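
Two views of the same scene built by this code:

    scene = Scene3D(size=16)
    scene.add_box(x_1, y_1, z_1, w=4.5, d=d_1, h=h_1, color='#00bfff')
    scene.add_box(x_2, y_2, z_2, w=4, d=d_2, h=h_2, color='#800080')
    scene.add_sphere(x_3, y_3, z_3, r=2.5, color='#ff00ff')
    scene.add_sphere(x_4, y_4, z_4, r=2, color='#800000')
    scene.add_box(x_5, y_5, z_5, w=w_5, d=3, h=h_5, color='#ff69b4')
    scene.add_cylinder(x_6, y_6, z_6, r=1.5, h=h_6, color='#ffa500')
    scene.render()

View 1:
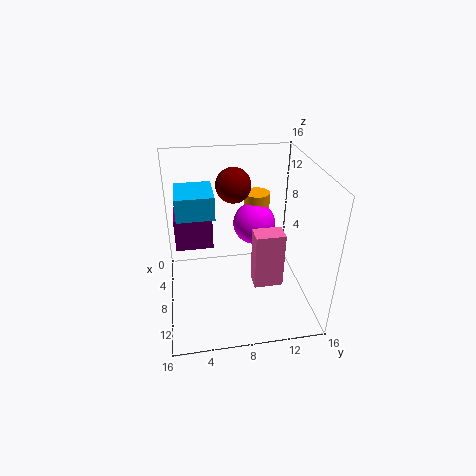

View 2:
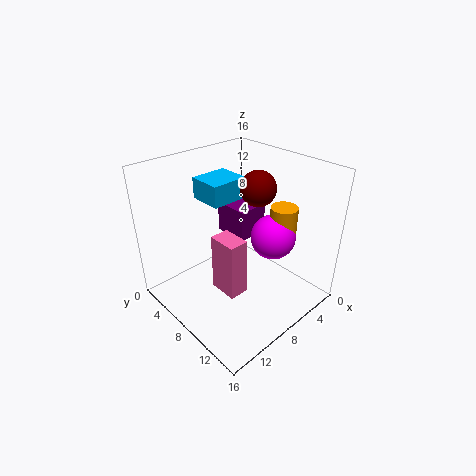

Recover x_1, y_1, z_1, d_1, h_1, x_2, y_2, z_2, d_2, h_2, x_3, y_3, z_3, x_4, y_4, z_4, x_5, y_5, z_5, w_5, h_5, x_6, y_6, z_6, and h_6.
x_1 = 4.5; y_1 = 1.5; z_1 = 11; d_1 = 4; h_1 = 2.5; x_2 = 1; y_2 = 1; z_2 = 5; d_2 = 4.5; h_2 = 4; x_3 = 5; y_3 = 10.5; z_3 = 8; x_4 = 5; y_4 = 8; z_4 = 13; x_5 = 10.5; y_5 = 9; z_5 = 4.5; w_5 = 2; h_5 = 6; x_6 = 4; y_6 = 11; z_6 = 8; h_6 = 3.5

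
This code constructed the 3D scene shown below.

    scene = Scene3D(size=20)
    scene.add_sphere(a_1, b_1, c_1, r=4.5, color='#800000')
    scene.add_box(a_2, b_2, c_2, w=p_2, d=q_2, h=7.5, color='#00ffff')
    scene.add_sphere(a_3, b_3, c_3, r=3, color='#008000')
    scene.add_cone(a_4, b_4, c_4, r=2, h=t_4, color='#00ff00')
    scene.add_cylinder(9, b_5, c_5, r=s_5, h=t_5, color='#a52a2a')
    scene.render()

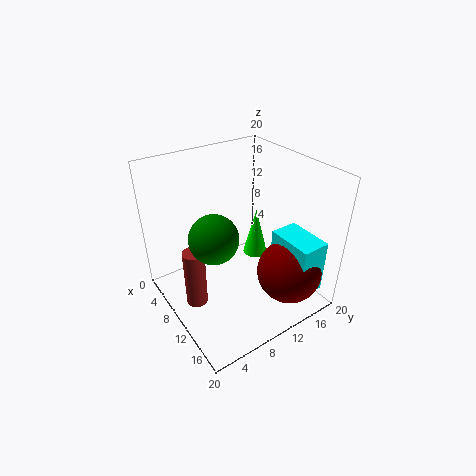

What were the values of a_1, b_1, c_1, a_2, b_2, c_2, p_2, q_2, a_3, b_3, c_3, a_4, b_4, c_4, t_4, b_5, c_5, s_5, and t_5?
a_1 = 15.5
b_1 = 15
c_1 = 5.5
a_2 = 12.5
b_2 = 14
c_2 = 3.5
p_2 = 6.5
q_2 = 4
a_3 = 13
b_3 = 4.5
c_3 = 13.5
a_4 = 5
b_4 = 17
c_4 = 2
t_4 = 8
b_5 = 3.5
c_5 = 1
s_5 = 1.5
t_5 = 8.5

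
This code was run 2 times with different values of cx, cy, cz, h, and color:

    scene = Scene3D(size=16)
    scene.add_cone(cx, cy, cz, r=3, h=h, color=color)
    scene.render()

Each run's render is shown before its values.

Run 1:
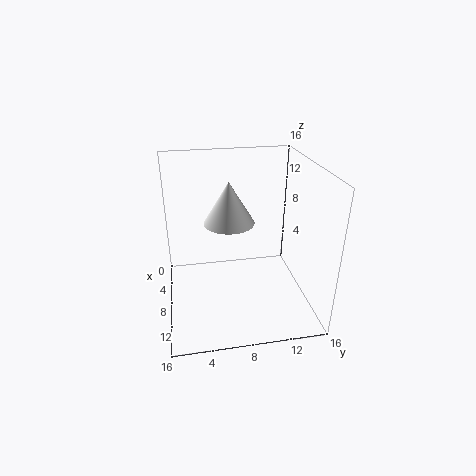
cx = 5; cy = 7.5; cz = 8.5; h = 5; color = 'white'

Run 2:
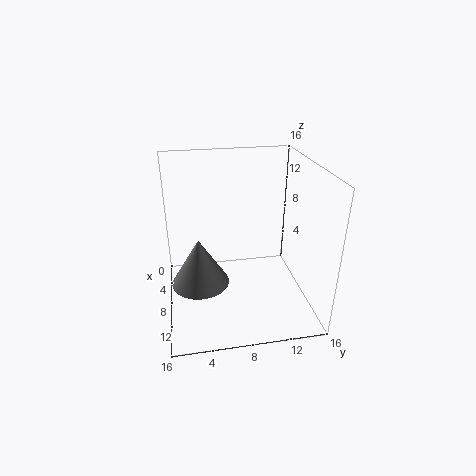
cx = 10.5; cy = 3.5; cz = 4.5; h = 5; color = 'gray'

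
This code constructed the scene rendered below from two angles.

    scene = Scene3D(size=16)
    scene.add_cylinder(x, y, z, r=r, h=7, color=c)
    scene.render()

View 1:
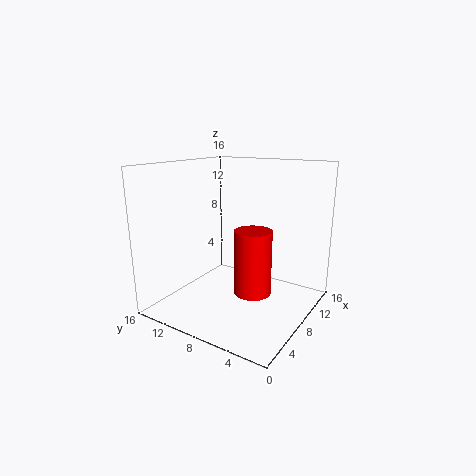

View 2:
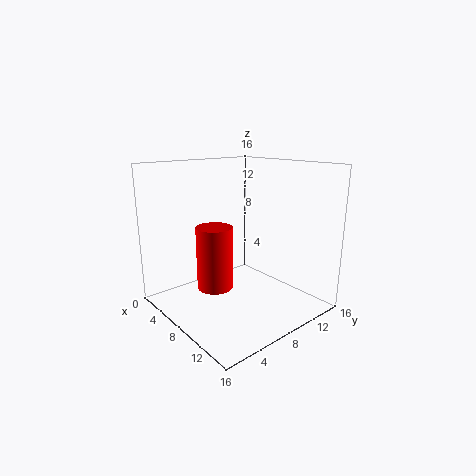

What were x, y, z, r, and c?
x = 7
y = 5.5
z = 2.5
r = 2
c = 'red'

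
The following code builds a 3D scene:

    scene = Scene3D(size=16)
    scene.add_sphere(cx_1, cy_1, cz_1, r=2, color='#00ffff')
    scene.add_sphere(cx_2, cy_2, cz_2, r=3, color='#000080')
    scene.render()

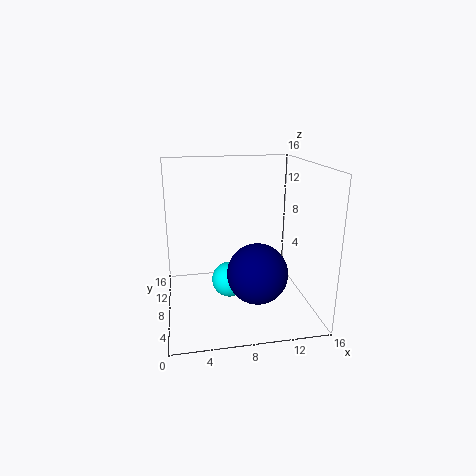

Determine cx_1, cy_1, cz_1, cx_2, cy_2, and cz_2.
cx_1 = 7; cy_1 = 8; cz_1 = 3; cx_2 = 9; cy_2 = 3; cz_2 = 6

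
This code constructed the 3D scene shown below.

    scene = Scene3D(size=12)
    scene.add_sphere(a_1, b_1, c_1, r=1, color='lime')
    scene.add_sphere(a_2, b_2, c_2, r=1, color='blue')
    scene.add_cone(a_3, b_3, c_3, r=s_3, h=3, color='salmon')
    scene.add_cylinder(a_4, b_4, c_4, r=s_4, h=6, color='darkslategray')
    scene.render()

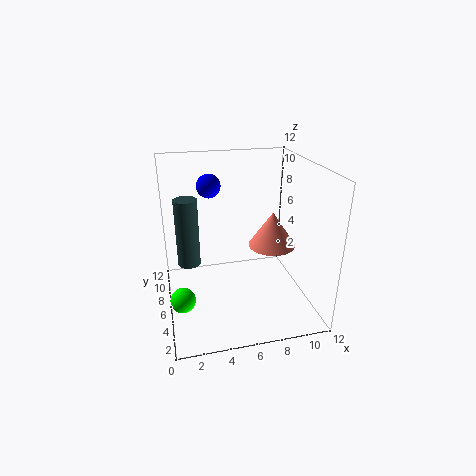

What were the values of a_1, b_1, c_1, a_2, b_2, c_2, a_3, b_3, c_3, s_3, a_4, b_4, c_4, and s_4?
a_1 = 1, b_1 = 4, c_1 = 2, a_2 = 4, b_2 = 8, c_2 = 10, a_3 = 9, b_3 = 6, c_3 = 5, s_3 = 2, a_4 = 2, b_4 = 8, c_4 = 3, s_4 = 1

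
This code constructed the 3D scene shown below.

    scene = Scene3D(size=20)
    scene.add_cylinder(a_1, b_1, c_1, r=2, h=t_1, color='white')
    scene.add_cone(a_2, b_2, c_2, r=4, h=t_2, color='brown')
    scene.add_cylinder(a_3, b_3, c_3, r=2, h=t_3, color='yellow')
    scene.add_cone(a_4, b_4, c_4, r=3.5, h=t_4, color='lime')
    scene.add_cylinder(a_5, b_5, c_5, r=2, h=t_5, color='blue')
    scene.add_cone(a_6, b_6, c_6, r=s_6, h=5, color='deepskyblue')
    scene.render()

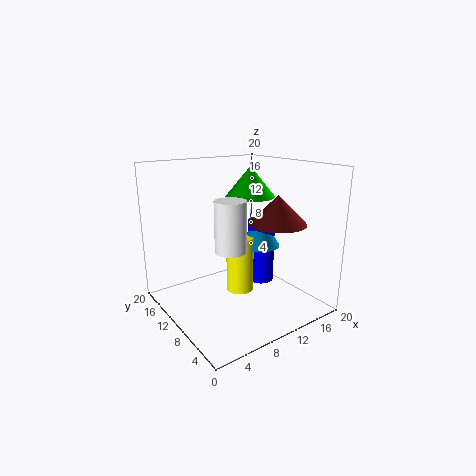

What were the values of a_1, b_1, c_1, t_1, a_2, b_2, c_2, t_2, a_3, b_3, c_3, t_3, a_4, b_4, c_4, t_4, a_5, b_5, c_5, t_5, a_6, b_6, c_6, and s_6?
a_1 = 6.75
b_1 = 7
c_1 = 9.75
t_1 = 6.5
a_2 = 14.5
b_2 = 7
c_2 = 12
t_2 = 4
a_3 = 11.25
b_3 = 11.25
c_3 = 1.25
t_3 = 8.25
a_4 = 13
b_4 = 11.25
c_4 = 15.25
t_4 = 4.25
a_5 = 15
b_5 = 11
c_5 = 2
t_5 = 9.5
a_6 = 14.5
b_6 = 10.75
c_6 = 7.75
s_6 = 3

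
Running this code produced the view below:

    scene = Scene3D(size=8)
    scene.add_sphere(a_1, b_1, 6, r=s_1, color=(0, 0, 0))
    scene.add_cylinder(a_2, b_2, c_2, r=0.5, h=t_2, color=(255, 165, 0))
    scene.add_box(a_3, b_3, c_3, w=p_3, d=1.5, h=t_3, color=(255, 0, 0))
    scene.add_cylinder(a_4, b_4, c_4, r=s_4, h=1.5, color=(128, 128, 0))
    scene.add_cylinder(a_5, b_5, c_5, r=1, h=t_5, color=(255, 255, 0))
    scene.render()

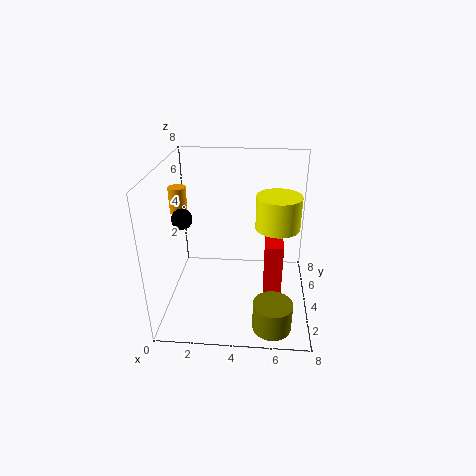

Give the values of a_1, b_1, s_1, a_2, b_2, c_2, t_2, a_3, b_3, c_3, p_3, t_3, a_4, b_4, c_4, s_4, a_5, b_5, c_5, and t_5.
a_1 = 1.5; b_1 = 2; s_1 = 0.5; a_2 = 0.5; b_2 = 5; c_2 = 5; t_2 = 1.5; a_3 = 5.5; b_3 = 3; c_3 = 0.5; p_3 = 1; t_3 = 3.5; a_4 = 6; b_4 = 1; c_4 = 0.5; s_4 = 1; a_5 = 6; b_5 = 1.5; c_5 = 6; t_5 = 1.5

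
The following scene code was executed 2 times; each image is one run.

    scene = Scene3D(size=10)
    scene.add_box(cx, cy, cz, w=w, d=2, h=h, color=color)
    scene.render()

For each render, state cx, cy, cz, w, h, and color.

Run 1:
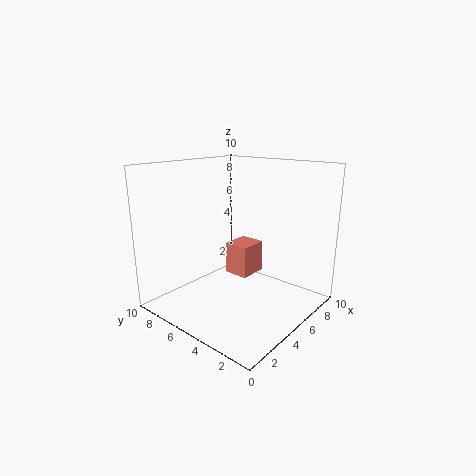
cx = 6.75, cy = 5.75, cz = 1, w = 2.25, h = 2.5, color = 'salmon'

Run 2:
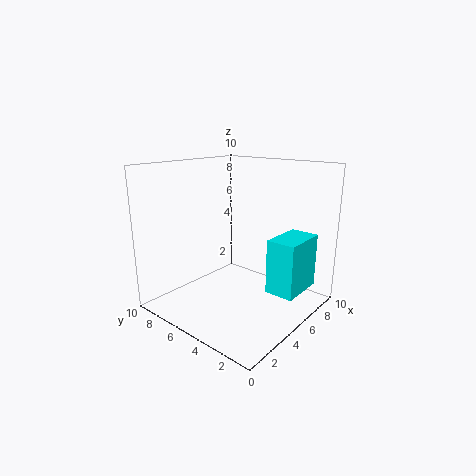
cx = 5.25, cy = 0.75, cz = 1.5, w = 3.25, h = 3.75, color = 'cyan'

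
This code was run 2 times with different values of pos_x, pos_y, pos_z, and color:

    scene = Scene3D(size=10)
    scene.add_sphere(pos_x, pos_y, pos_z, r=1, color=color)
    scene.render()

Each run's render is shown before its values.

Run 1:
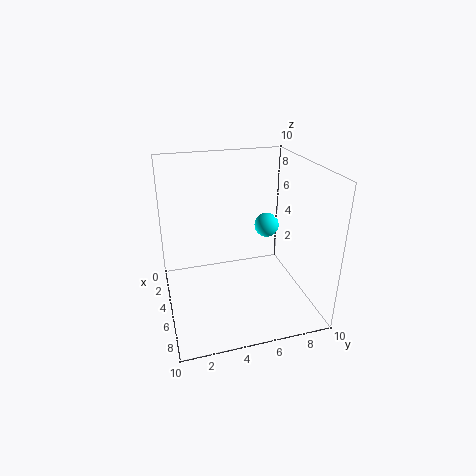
pos_x = 1.5; pos_y = 8.5; pos_z = 4; color = 'cyan'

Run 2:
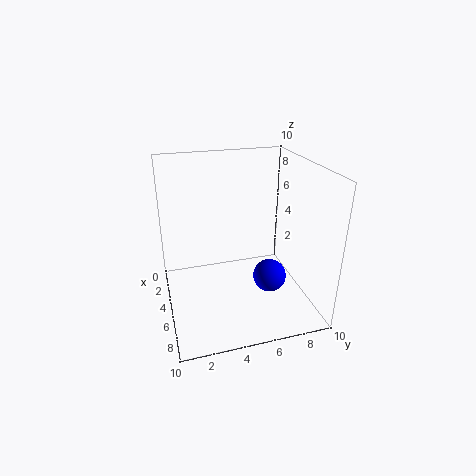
pos_x = 8.5; pos_y = 6; pos_z = 4; color = 'blue'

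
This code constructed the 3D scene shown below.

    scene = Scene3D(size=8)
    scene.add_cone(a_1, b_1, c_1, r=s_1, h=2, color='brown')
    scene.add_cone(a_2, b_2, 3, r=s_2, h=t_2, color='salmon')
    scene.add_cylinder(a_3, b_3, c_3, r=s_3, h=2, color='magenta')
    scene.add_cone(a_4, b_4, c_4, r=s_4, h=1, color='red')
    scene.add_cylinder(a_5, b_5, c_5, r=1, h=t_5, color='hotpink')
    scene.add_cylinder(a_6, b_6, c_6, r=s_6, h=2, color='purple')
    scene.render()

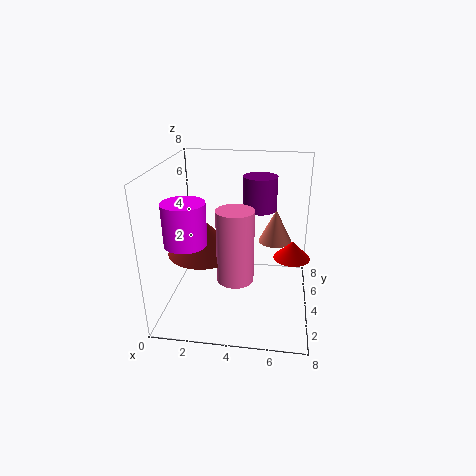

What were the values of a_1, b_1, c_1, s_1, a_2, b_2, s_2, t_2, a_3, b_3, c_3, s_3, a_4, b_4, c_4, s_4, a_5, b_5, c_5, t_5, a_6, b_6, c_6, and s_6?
a_1 = 2, b_1 = 4, c_1 = 3, s_1 = 2, a_2 = 6, b_2 = 6, s_2 = 1, t_2 = 2, a_3 = 2, b_3 = 1, c_3 = 5, s_3 = 1, a_4 = 7, b_4 = 4, c_4 = 3, s_4 = 1, a_5 = 4, b_5 = 3, c_5 = 2, t_5 = 4, a_6 = 5, b_6 = 6, c_6 = 5, s_6 = 1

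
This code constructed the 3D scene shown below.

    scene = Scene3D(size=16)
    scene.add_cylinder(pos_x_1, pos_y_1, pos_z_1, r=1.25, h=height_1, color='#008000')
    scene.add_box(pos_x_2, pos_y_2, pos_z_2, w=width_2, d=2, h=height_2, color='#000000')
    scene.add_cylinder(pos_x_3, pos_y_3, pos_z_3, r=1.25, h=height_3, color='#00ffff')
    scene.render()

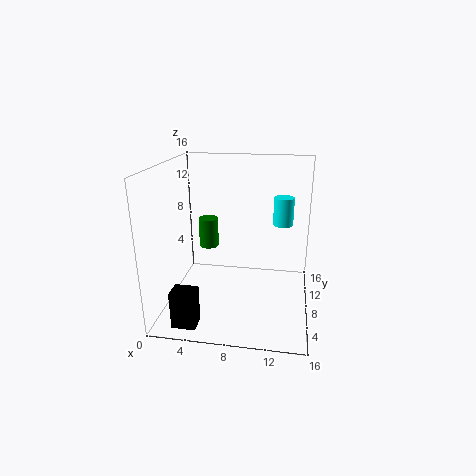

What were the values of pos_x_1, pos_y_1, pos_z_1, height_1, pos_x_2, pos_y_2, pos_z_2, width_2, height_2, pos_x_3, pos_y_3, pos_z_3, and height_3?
pos_x_1 = 3.25; pos_y_1 = 13.25; pos_z_1 = 4.5; height_1 = 3.75; pos_x_2 = 2.25; pos_y_2 = 1; pos_z_2 = 0.5; width_2 = 2.5; height_2 = 4; pos_x_3 = 12.75; pos_y_3 = 13.75; pos_z_3 = 7.75; height_3 = 3.5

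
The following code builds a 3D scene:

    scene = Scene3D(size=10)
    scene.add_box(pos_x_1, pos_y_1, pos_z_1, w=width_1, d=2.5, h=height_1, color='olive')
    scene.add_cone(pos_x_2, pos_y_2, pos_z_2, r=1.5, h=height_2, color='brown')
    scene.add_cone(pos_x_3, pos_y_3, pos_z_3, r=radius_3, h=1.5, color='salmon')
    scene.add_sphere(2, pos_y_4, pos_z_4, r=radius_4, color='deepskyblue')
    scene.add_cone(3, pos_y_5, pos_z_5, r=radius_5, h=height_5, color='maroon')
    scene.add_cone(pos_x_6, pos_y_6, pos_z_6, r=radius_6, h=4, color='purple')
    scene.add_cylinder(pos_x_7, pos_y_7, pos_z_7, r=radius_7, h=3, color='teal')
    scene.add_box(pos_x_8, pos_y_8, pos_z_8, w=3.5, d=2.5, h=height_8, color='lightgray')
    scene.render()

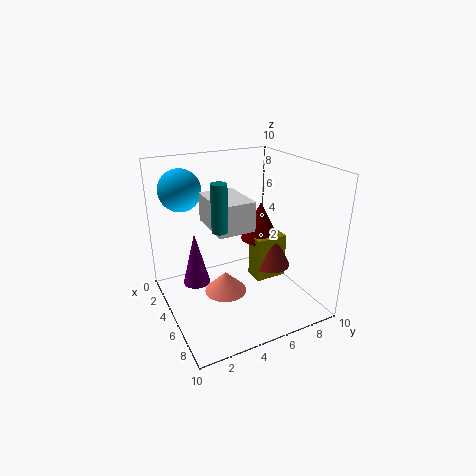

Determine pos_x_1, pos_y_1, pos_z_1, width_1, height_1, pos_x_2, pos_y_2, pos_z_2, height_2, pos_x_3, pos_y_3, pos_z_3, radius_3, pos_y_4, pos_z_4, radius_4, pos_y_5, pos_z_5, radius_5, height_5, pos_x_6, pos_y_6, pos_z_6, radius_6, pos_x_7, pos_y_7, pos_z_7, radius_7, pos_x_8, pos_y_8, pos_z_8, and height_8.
pos_x_1 = 3; pos_y_1 = 7; pos_z_1 = 0.5; width_1 = 1.5; height_1 = 3.5; pos_x_2 = 4; pos_y_2 = 8.5; pos_z_2 = 1.5; height_2 = 3; pos_x_3 = 5; pos_y_3 = 4; pos_z_3 = 1; radius_3 = 1.5; pos_y_4 = 2; pos_z_4 = 8; radius_4 = 1.5; pos_y_5 = 8; pos_z_5 = 3.5; radius_5 = 1.5; height_5 = 3; pos_x_6 = 3; pos_y_6 = 2.5; pos_z_6 = 1; radius_6 = 1; pos_x_7 = 6.5; pos_y_7 = 3; pos_z_7 = 6.5; radius_7 = 0.5; pos_x_8 = 3; pos_y_8 = 3; pos_z_8 = 6; height_8 = 2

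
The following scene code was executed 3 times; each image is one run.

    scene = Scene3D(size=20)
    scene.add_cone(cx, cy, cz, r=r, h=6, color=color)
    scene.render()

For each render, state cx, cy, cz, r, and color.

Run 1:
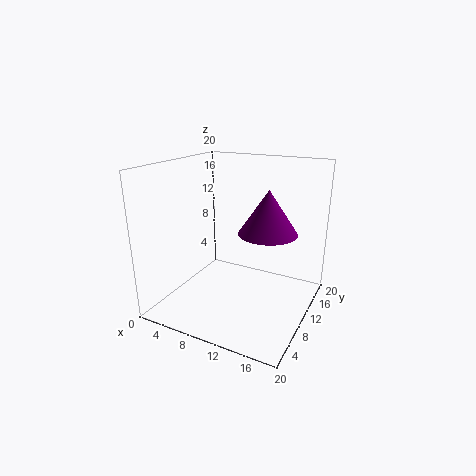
cx = 14, cy = 11, cz = 11, r = 4, color = 'purple'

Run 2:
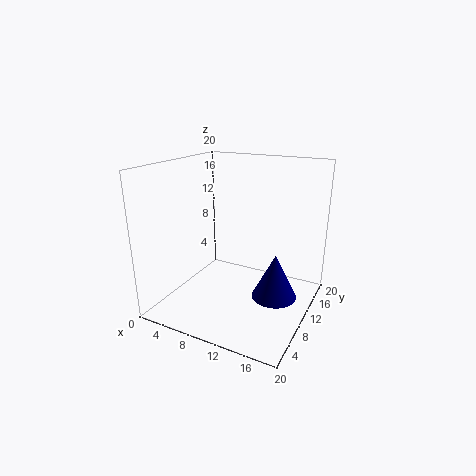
cx = 16, cy = 9, cz = 3, r = 3, color = 'navy'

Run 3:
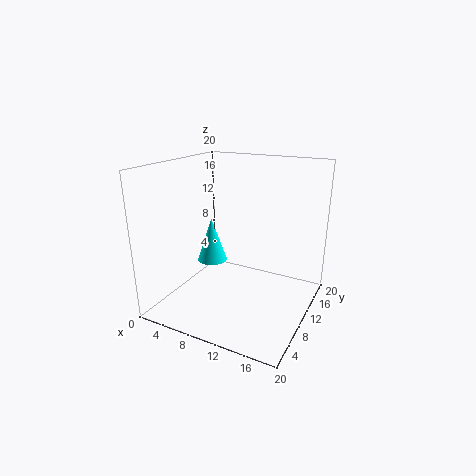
cx = 7, cy = 8, cz = 7, r = 2, color = 'cyan'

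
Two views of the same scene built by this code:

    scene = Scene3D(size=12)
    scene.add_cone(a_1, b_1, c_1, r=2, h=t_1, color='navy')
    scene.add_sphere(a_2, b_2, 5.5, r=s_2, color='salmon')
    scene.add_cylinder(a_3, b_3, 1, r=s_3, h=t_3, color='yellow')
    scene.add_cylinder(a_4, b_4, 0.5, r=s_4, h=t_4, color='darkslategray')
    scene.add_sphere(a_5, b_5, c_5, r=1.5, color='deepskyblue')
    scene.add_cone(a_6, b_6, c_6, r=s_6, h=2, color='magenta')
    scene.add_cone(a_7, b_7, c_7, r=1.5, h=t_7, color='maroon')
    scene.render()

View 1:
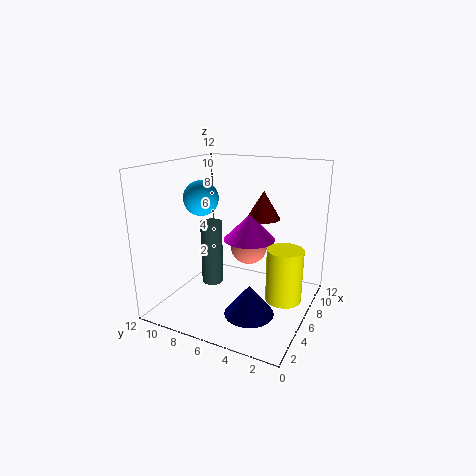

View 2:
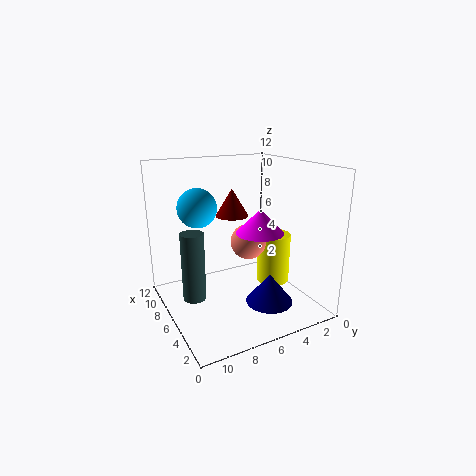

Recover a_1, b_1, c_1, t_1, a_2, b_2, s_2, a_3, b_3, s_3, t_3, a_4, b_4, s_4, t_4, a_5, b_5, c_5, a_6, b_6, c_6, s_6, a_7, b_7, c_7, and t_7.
a_1 = 4, b_1 = 4, c_1 = 0.5, t_1 = 2.5, a_2 = 6, b_2 = 5, s_2 = 1.5, a_3 = 6.5, b_3 = 2, s_3 = 1.5, t_3 = 4.5, a_4 = 7.5, b_4 = 9.5, s_4 = 1, t_4 = 6, a_5 = 6, b_5 = 9.5, c_5 = 9, a_6 = 5, b_6 = 4.5, c_6 = 6.5, s_6 = 2, a_7 = 9, b_7 = 5, c_7 = 7, t_7 = 2.5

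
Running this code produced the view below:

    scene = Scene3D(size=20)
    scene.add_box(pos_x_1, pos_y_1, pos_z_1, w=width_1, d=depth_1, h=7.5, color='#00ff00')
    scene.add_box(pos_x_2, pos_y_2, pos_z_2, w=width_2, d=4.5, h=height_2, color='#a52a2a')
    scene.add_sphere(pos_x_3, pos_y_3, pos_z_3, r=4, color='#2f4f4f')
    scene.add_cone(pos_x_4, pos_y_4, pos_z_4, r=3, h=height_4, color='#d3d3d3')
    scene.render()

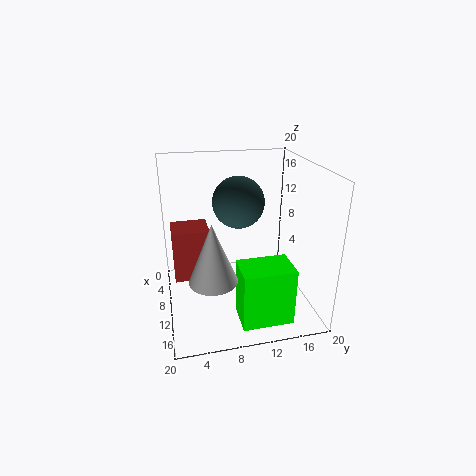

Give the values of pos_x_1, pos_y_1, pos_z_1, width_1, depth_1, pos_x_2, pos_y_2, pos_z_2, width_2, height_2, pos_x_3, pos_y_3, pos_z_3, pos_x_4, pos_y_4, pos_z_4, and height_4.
pos_x_1 = 15; pos_y_1 = 8.5; pos_z_1 = 2; width_1 = 4.5; depth_1 = 6.5; pos_x_2 = 10.5; pos_y_2 = 1; pos_z_2 = 7; width_2 = 4; height_2 = 6.5; pos_x_3 = 4; pos_y_3 = 11.5; pos_z_3 = 13; pos_x_4 = 16; pos_y_4 = 5.5; pos_z_4 = 7.5; height_4 = 7.5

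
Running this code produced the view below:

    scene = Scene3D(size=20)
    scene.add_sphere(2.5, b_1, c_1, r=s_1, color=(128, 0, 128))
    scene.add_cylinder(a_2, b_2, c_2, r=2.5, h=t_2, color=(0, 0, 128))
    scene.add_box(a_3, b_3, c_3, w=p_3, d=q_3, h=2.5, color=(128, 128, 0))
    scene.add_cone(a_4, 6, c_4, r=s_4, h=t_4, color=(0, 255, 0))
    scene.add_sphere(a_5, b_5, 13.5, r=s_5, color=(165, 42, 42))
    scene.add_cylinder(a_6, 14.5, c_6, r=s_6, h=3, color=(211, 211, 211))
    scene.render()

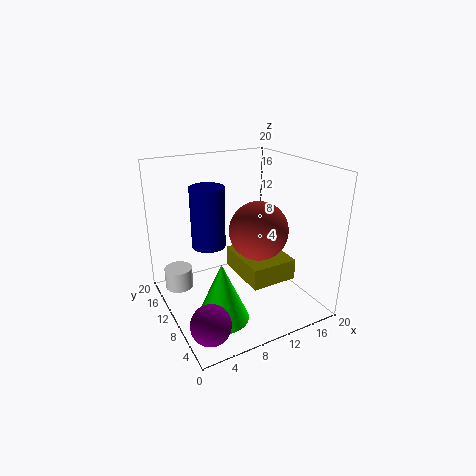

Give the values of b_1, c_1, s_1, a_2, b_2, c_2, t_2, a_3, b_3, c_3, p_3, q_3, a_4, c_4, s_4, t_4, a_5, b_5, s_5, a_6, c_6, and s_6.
b_1 = 3, c_1 = 3, s_1 = 2.5, a_2 = 7.5, b_2 = 14.5, c_2 = 7.5, t_2 = 9, a_3 = 7, b_3 = 0.5, c_3 = 8, p_3 = 5.5, q_3 = 7, a_4 = 5.5, c_4 = 1, s_4 = 3.5, t_4 = 8, a_5 = 9.5, b_5 = 4, s_5 = 3.5, a_6 = 2.5, c_6 = 2, s_6 = 2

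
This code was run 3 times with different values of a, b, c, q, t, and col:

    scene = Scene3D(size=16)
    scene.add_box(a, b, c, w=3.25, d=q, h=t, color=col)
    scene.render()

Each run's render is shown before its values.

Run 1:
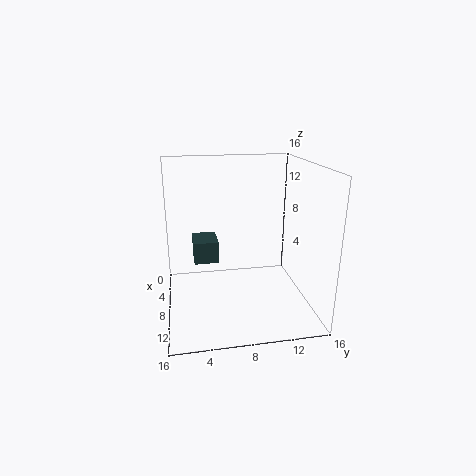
a = 7.5; b = 3; c = 6.5; q = 2.5; t = 2.25; col = 'darkslategray'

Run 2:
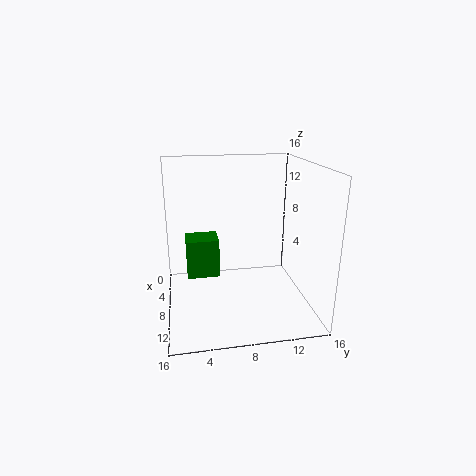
a = 4; b = 2.25; c = 3; q = 3.75; t = 4.5; col = 'green'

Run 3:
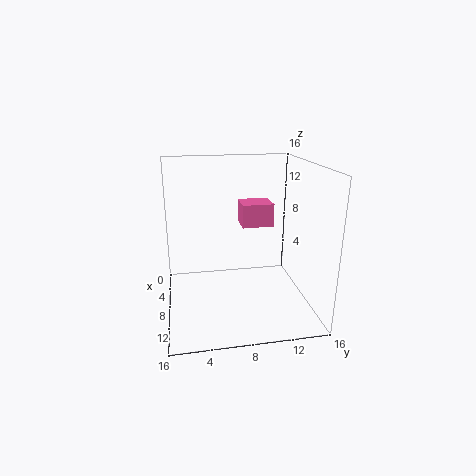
a = 2.5; b = 9; c = 8.25; q = 3.75; t = 2.75; col = 'hotpink'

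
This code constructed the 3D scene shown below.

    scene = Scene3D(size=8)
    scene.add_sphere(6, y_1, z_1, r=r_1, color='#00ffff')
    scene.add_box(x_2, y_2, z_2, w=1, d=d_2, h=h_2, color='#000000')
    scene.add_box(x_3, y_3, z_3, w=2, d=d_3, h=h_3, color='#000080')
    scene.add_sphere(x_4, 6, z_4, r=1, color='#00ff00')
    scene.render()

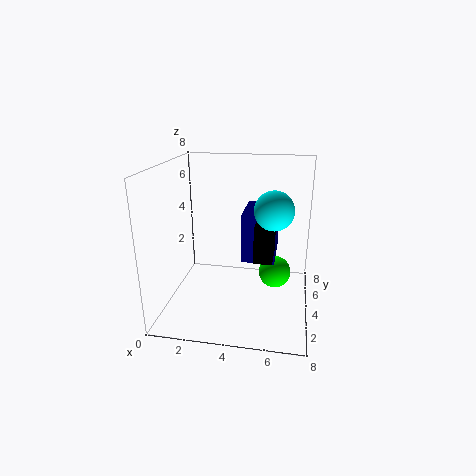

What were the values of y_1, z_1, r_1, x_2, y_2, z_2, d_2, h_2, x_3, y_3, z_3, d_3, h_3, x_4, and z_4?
y_1 = 3; z_1 = 6; r_1 = 1; x_2 = 5; y_2 = 3; z_2 = 3; d_2 = 2; h_2 = 2; x_3 = 4; y_3 = 5; z_3 = 2; d_3 = 3; h_3 = 3; x_4 = 6; z_4 = 1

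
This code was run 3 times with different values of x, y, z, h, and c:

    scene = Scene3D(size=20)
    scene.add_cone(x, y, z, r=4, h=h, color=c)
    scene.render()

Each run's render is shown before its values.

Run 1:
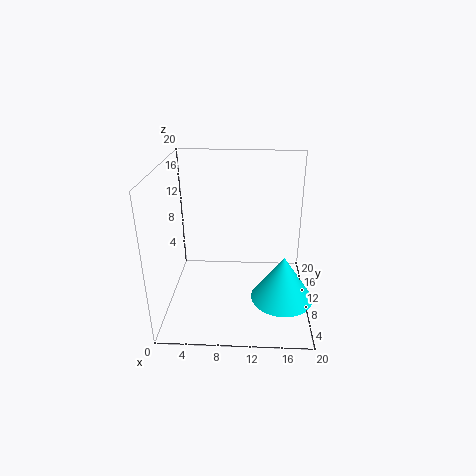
x = 16
y = 5
z = 4
h = 6
c = 'cyan'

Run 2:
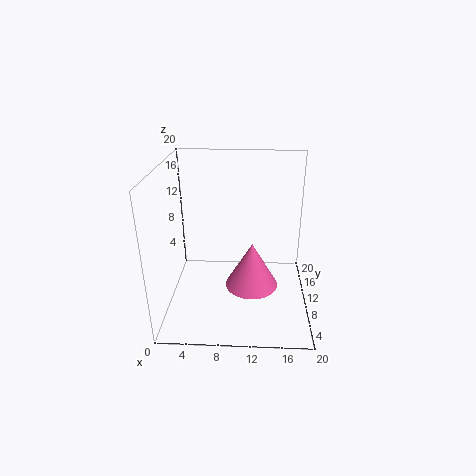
x = 12
y = 12
z = 1
h = 7
c = 'hotpink'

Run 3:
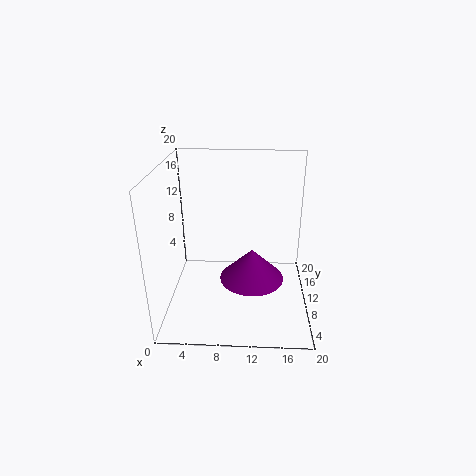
x = 12
y = 5
z = 7
h = 4
c = 'purple'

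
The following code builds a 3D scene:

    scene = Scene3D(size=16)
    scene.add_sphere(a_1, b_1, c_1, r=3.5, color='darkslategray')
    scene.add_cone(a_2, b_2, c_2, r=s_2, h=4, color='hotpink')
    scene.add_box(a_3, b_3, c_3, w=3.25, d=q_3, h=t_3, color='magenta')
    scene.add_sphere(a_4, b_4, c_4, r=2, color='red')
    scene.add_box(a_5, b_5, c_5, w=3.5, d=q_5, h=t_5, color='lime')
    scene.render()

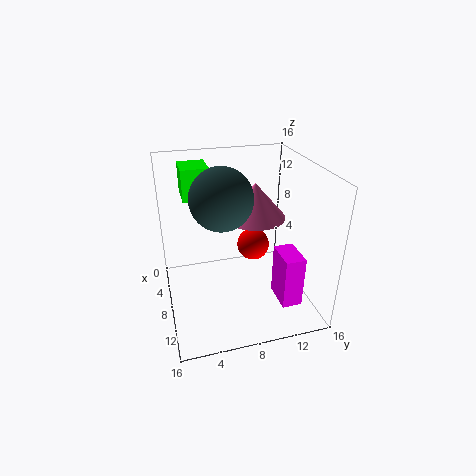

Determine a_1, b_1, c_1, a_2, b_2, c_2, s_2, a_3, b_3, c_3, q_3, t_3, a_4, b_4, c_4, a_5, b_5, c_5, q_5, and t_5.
a_1 = 6.75, b_1 = 6.5, c_1 = 12.25, a_2 = 6.25, b_2 = 10.5, c_2 = 9.5, s_2 = 3.5, a_3 = 12.25, b_3 = 10.5, c_3 = 3.75, q_3 = 2, t_3 = 5.25, a_4 = 4.5, b_4 = 11, c_4 = 4.75, a_5 = 2.5, b_5 = 2.5, c_5 = 12, q_5 = 3, t_5 = 3.5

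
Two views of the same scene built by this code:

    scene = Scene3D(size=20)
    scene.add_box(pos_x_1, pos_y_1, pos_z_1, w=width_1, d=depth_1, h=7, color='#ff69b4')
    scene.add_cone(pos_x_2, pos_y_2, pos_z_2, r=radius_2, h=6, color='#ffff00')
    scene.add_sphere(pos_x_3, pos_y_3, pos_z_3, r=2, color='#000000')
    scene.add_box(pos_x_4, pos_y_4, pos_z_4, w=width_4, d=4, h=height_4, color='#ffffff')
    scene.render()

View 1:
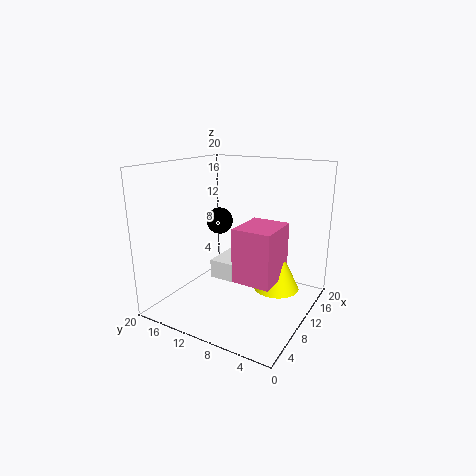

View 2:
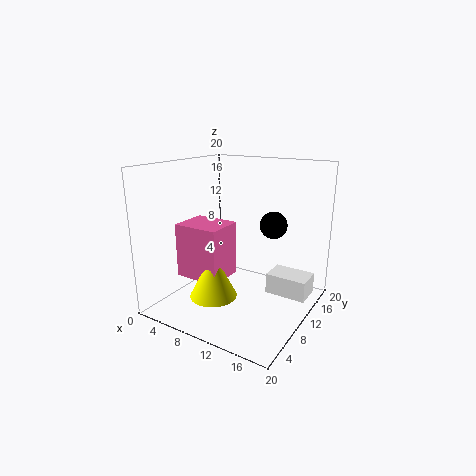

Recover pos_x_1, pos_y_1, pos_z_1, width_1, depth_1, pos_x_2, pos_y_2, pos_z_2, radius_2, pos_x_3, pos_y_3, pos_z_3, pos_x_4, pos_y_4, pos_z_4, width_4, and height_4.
pos_x_1 = 5
pos_y_1 = 3
pos_z_1 = 6
width_1 = 6
depth_1 = 5
pos_x_2 = 10
pos_y_2 = 4
pos_z_2 = 4
radius_2 = 3
pos_x_3 = 13
pos_y_3 = 15
pos_z_3 = 11
pos_x_4 = 13
pos_y_4 = 13
pos_z_4 = 1
width_4 = 6
height_4 = 3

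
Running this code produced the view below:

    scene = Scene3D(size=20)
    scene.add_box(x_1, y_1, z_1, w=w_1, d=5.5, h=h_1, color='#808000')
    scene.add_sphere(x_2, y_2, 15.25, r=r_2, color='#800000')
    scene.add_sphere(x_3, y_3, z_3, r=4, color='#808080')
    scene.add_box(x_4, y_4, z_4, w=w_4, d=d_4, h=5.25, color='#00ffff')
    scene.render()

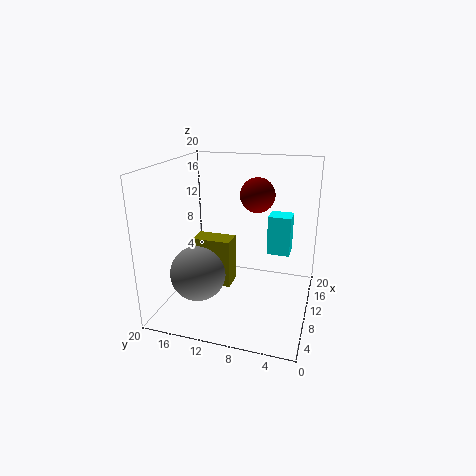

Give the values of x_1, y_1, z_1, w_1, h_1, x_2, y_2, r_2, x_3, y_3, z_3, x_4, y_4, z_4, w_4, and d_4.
x_1 = 9; y_1 = 11; z_1 = 2.5; w_1 = 3; h_1 = 7; x_2 = 13.75; y_2 = 8.25; r_2 = 2.5; x_3 = 8.25; y_3 = 15.5; z_3 = 4.5; x_4 = 9.25; y_4 = 2.75; z_4 = 8.5; w_4 = 2.75; d_4 = 3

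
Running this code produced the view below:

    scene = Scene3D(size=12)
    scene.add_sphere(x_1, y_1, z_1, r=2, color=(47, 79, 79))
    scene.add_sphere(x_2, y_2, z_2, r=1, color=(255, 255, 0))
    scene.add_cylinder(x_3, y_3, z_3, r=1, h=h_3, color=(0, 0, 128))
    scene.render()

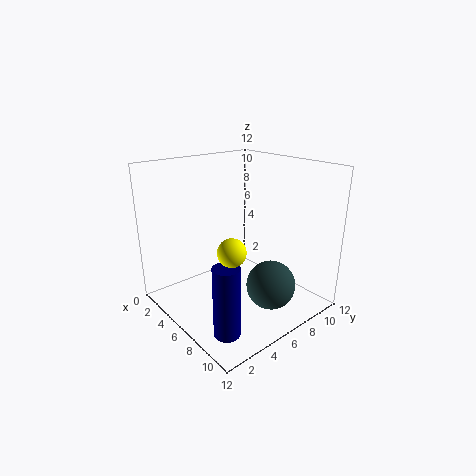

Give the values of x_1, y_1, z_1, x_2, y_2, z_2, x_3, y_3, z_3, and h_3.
x_1 = 9
y_1 = 7
z_1 = 2.5
x_2 = 9.5
y_2 = 2.5
z_2 = 7
x_3 = 9.5
y_3 = 2
z_3 = 0.5
h_3 = 5.5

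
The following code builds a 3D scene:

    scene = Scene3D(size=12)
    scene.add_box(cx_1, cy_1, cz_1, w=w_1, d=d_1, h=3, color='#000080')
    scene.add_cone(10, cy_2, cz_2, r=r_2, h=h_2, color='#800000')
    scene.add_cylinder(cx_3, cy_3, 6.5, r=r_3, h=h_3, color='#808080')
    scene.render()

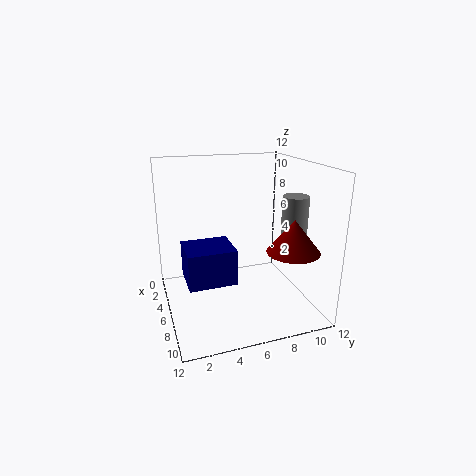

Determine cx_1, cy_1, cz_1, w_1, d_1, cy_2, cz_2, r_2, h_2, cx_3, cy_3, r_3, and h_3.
cx_1 = 4; cy_1 = 1.5; cz_1 = 2.5; w_1 = 3.5; d_1 = 4; cy_2 = 9; cz_2 = 6; r_2 = 2; h_2 = 2.5; cx_3 = 9; cy_3 = 9.5; r_3 = 1; h_3 = 3.5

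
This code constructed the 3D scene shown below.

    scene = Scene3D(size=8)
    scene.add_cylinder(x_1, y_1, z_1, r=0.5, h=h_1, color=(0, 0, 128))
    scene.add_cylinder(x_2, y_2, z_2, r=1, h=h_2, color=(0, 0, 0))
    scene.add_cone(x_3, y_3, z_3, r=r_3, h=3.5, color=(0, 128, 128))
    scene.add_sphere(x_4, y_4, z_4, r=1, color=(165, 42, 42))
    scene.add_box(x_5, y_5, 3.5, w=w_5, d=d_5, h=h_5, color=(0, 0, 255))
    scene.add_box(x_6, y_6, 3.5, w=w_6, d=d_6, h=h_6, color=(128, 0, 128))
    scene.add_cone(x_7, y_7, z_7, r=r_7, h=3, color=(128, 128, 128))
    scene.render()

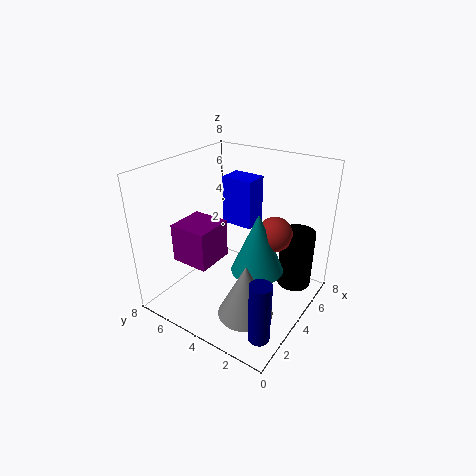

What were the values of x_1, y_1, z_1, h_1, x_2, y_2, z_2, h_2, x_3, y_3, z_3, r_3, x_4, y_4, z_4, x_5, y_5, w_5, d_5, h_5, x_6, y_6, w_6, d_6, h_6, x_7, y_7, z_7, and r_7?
x_1 = 0.5; y_1 = 0.5; z_1 = 1.5; h_1 = 3; x_2 = 6.5; y_2 = 1.5; z_2 = 0.5; h_2 = 3.5; x_3 = 4.5; y_3 = 3; z_3 = 2; r_3 = 1.5; x_4 = 5.5; y_4 = 2.5; z_4 = 4; x_5 = 6; y_5 = 4.5; w_5 = 1.5; d_5 = 2; h_5 = 3; x_6 = 1; y_6 = 4; w_6 = 2; d_6 = 2; h_6 = 2; x_7 = 2.5; y_7 = 2.5; z_7 = 0.5; r_7 = 1.5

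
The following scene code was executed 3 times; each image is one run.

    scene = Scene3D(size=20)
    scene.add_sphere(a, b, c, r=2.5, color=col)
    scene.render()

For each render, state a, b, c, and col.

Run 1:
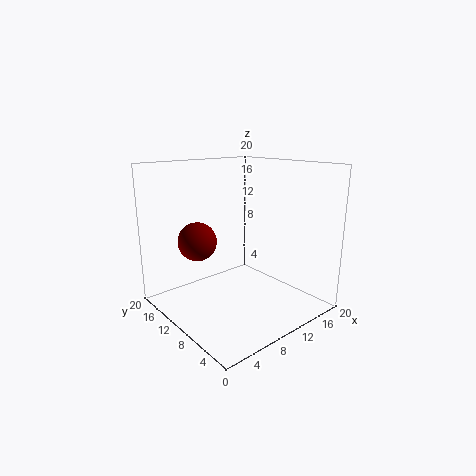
a = 4, b = 11, c = 10.5, col = 'maroon'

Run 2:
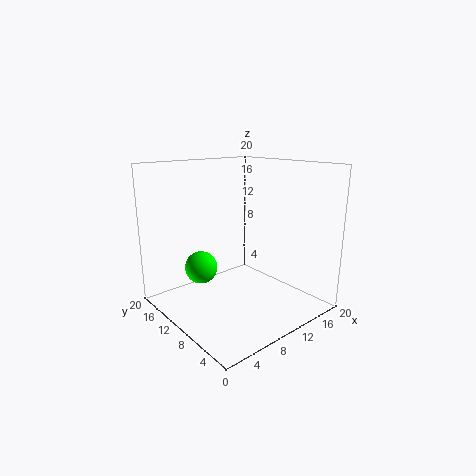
a = 8, b = 16.5, c = 4, col = 'lime'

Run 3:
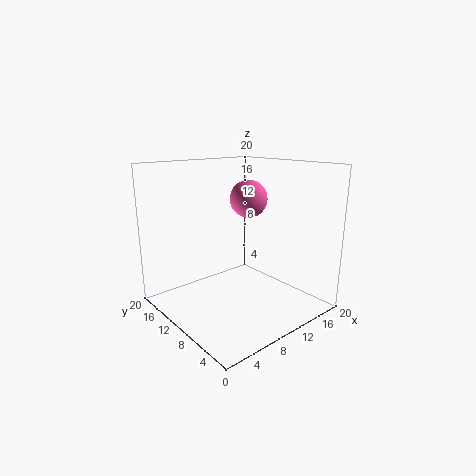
a = 11, b = 9, c = 15.5, col = 'hotpink'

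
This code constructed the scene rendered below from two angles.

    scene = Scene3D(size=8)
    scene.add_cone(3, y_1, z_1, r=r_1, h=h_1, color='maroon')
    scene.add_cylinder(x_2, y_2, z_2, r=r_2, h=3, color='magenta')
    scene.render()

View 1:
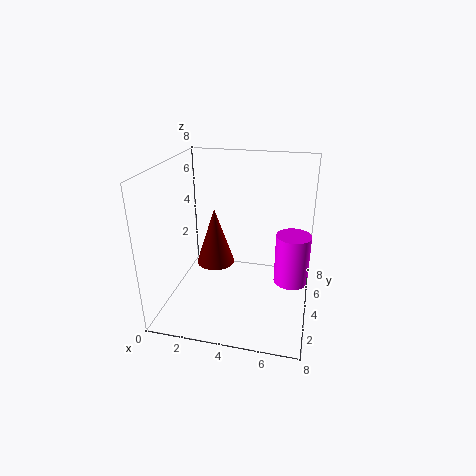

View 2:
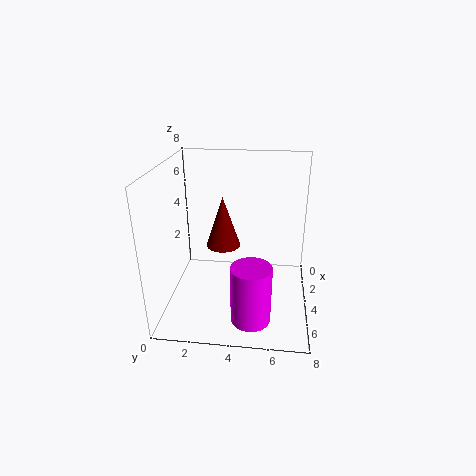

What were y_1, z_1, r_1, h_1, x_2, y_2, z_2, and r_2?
y_1 = 3
z_1 = 3
r_1 = 1
h_1 = 3
x_2 = 7
y_2 = 5
z_2 = 1
r_2 = 1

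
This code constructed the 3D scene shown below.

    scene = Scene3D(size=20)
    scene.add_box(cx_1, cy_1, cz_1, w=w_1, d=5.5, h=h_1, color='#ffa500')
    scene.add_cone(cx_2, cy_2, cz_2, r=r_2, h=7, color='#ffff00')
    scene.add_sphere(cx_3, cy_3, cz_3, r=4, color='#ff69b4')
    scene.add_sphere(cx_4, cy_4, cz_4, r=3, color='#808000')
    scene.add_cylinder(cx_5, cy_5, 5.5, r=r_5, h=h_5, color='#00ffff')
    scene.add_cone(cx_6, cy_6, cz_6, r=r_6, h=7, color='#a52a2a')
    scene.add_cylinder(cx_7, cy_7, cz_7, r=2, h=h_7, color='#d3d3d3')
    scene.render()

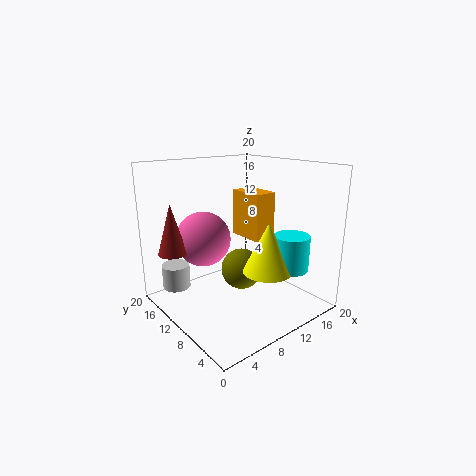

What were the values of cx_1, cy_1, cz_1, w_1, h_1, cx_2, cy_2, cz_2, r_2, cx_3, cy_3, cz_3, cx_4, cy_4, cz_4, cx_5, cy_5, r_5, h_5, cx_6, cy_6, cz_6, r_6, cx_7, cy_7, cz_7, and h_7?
cx_1 = 13.5
cy_1 = 10
cz_1 = 8.5
w_1 = 3.5
h_1 = 7
cx_2 = 12.5
cy_2 = 6.5
cz_2 = 5.5
r_2 = 3.5
cx_3 = 7.5
cy_3 = 15
cz_3 = 9
cx_4 = 11.5
cy_4 = 11
cz_4 = 4.5
cx_5 = 15.5
cy_5 = 5
r_5 = 2.5
h_5 = 5
cx_6 = 2.5
cy_6 = 15
cz_6 = 8
r_6 = 2
cx_7 = 3.5
cy_7 = 16.5
cz_7 = 2
h_7 = 3.5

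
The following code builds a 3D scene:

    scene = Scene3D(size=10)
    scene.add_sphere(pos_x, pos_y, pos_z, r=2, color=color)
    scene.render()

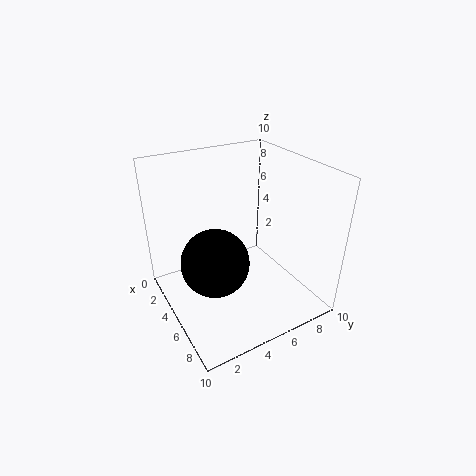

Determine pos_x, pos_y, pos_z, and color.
pos_x = 7.5, pos_y = 2, pos_z = 5.5, color = 'black'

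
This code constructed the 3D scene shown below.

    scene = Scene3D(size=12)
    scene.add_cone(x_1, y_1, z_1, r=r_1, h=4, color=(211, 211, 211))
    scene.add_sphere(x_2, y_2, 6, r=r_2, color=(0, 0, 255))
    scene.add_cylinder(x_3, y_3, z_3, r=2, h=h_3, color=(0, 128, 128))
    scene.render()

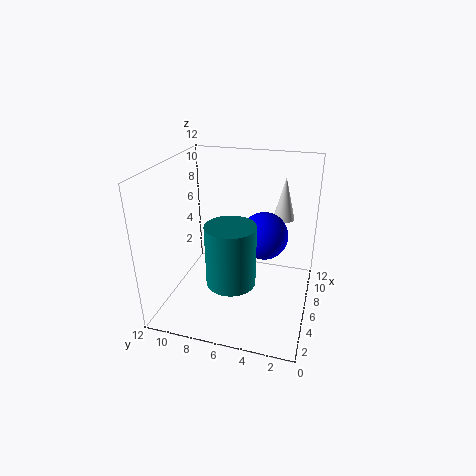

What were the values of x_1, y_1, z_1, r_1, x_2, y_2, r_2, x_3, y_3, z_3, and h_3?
x_1 = 11
y_1 = 3
z_1 = 6
r_1 = 1
x_2 = 7
y_2 = 4
r_2 = 2
x_3 = 4
y_3 = 6
z_3 = 3
h_3 = 5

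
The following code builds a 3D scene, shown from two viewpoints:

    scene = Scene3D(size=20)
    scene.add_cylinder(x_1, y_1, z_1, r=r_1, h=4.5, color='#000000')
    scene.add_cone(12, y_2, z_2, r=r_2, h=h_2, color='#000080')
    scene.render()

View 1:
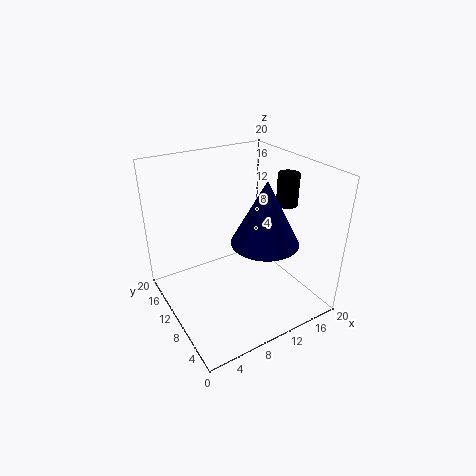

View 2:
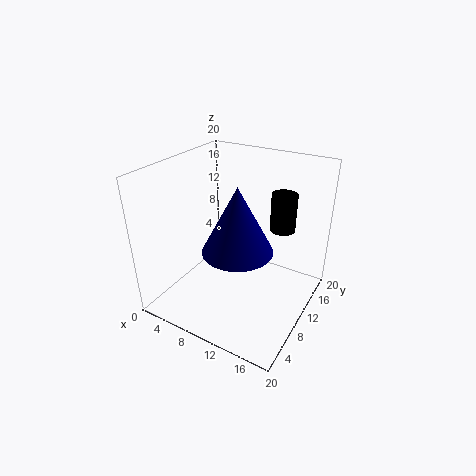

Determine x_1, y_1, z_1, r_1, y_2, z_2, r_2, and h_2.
x_1 = 17, y_1 = 8.5, z_1 = 14, r_1 = 1.5, y_2 = 6.5, z_2 = 10.5, r_2 = 4.5, h_2 = 8.5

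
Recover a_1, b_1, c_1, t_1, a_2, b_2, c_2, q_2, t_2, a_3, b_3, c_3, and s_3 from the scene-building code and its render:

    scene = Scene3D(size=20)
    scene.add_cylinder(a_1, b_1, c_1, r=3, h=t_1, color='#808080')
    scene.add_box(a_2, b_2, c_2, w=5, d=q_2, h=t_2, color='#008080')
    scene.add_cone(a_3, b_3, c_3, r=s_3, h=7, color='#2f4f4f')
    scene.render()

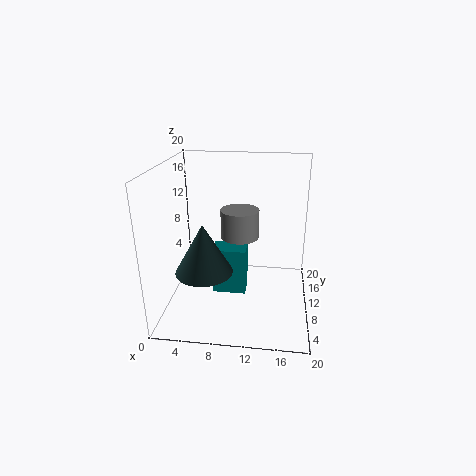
a_1 = 9.5
b_1 = 16
c_1 = 7.5
t_1 = 4.5
a_2 = 6
b_2 = 10.5
c_2 = 0.5
q_2 = 3.5
t_2 = 7
a_3 = 5.5
b_3 = 8
c_3 = 5.5
s_3 = 4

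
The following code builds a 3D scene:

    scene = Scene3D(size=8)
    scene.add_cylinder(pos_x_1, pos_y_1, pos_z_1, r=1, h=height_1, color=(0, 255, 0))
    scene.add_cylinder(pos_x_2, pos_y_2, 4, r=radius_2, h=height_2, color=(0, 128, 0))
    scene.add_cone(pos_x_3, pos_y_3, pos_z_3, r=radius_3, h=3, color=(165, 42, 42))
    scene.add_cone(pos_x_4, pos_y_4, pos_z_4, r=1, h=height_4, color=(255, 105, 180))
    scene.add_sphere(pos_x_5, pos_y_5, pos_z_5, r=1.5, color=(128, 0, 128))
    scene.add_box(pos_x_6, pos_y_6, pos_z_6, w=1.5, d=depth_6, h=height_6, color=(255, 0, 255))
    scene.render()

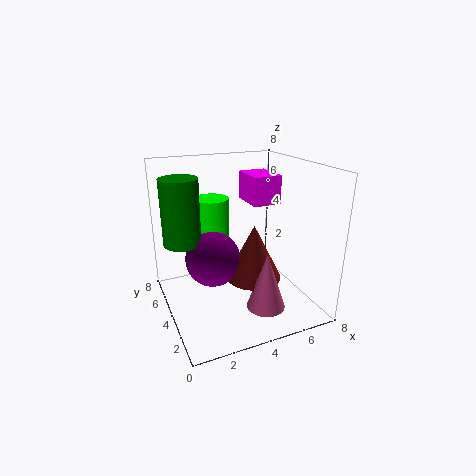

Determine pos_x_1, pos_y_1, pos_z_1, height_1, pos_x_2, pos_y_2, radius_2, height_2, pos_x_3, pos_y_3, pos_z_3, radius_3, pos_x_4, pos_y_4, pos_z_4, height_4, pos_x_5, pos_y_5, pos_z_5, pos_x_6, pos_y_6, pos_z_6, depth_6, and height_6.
pos_x_1 = 3
pos_y_1 = 5.5
pos_z_1 = 3.5
height_1 = 2.5
pos_x_2 = 1
pos_y_2 = 4.5
radius_2 = 1
height_2 = 3.5
pos_x_3 = 4.5
pos_y_3 = 3
pos_z_3 = 2
radius_3 = 1.5
pos_x_4 = 4.5
pos_y_4 = 1.5
pos_z_4 = 1
height_4 = 3
pos_x_5 = 2.5
pos_y_5 = 4
pos_z_5 = 3
pos_x_6 = 4.5
pos_y_6 = 3
pos_z_6 = 6
depth_6 = 2
height_6 = 1.5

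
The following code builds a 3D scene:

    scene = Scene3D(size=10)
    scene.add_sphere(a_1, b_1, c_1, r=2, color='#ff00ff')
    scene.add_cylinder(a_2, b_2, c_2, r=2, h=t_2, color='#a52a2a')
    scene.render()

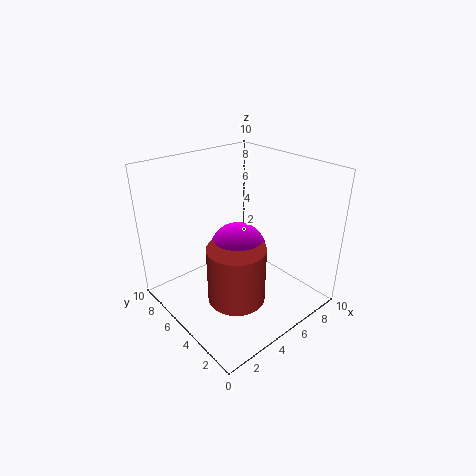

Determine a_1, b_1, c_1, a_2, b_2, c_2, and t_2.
a_1 = 5; b_1 = 5; c_1 = 4; a_2 = 4; b_2 = 4; c_2 = 1; t_2 = 4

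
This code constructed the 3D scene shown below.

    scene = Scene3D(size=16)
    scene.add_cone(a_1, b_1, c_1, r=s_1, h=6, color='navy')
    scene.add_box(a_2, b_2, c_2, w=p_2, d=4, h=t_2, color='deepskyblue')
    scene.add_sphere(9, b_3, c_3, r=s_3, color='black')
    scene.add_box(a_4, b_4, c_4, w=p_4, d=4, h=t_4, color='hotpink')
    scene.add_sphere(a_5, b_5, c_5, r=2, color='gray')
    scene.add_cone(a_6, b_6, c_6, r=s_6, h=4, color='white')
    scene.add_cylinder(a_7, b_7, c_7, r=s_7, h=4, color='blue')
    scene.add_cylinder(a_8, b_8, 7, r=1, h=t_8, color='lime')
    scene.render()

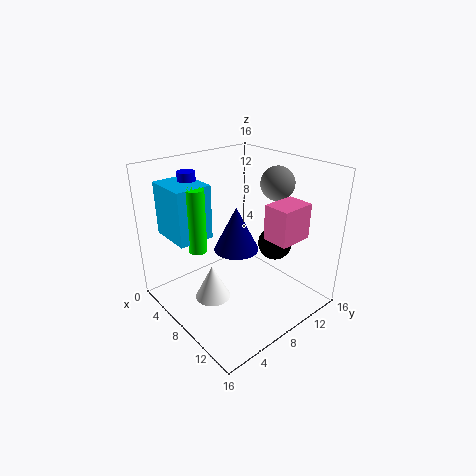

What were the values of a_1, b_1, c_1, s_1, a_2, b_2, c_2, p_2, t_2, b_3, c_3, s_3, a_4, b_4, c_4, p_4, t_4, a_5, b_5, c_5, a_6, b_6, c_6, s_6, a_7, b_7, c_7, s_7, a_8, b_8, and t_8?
a_1 = 3; b_1 = 12; c_1 = 3; s_1 = 3; a_2 = 1; b_2 = 2; c_2 = 8; p_2 = 5; t_2 = 6; b_3 = 13; c_3 = 6; s_3 = 2; a_4 = 10; b_4 = 10; c_4 = 8; p_4 = 3; t_4 = 4; a_5 = 8; b_5 = 14; c_5 = 13; a_6 = 7; b_6 = 5; c_6 = 1; s_6 = 2; a_7 = 3; b_7 = 5; c_7 = 11; s_7 = 1; a_8 = 6; b_8 = 4; t_8 = 7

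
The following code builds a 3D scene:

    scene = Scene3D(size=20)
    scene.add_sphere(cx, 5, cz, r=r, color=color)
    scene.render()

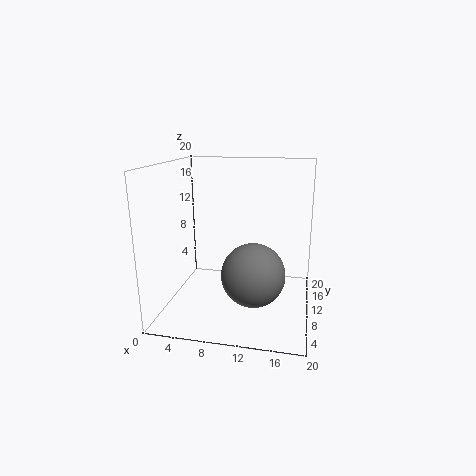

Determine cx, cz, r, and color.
cx = 13
cz = 7
r = 4
color = 'gray'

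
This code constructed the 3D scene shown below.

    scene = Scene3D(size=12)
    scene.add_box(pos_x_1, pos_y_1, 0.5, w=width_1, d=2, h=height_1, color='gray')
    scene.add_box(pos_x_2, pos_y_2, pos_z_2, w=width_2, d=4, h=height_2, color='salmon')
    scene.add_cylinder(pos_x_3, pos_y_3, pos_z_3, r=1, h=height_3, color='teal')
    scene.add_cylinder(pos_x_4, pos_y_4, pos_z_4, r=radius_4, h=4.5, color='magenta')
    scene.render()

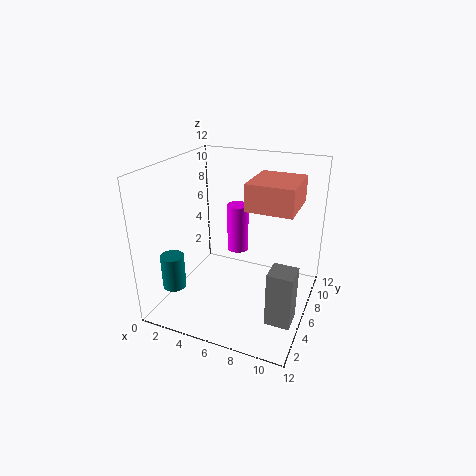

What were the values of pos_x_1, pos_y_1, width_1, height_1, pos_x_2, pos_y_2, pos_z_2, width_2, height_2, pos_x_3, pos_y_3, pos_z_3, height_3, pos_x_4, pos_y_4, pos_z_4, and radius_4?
pos_x_1 = 9.5; pos_y_1 = 3; width_1 = 2; height_1 = 4.5; pos_x_2 = 7.5; pos_y_2 = 3.5; pos_z_2 = 9.5; width_2 = 3.5; height_2 = 2; pos_x_3 = 1; pos_y_3 = 3.5; pos_z_3 = 1.5; height_3 = 3; pos_x_4 = 4.5; pos_y_4 = 9.5; pos_z_4 = 3; radius_4 = 1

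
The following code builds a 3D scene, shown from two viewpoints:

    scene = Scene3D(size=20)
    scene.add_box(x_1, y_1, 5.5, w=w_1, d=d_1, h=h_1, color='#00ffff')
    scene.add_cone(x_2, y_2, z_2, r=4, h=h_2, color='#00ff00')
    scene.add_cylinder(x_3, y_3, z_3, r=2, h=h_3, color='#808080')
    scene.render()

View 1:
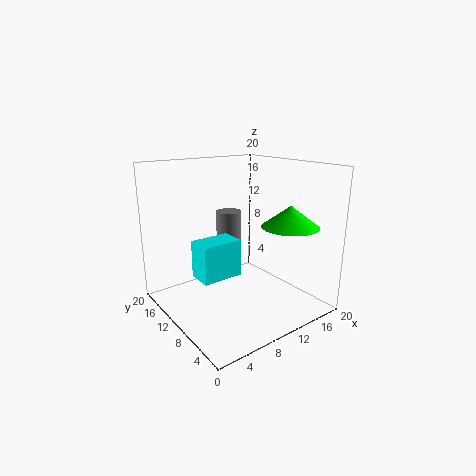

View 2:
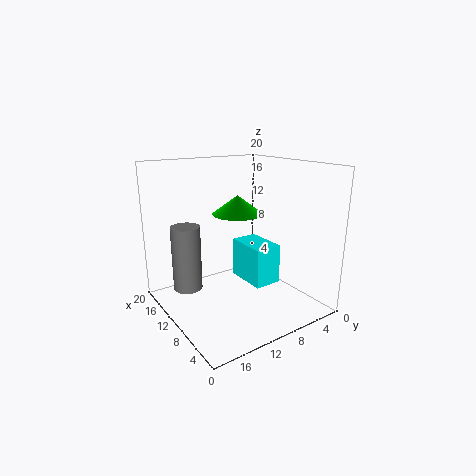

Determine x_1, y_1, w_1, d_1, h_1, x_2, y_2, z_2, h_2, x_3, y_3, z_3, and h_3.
x_1 = 3.5, y_1 = 8, w_1 = 5.5, d_1 = 3.5, h_1 = 5, x_2 = 16, y_2 = 6, z_2 = 11.5, h_2 = 3, x_3 = 13, y_3 = 16.5, z_3 = 3, h_3 = 9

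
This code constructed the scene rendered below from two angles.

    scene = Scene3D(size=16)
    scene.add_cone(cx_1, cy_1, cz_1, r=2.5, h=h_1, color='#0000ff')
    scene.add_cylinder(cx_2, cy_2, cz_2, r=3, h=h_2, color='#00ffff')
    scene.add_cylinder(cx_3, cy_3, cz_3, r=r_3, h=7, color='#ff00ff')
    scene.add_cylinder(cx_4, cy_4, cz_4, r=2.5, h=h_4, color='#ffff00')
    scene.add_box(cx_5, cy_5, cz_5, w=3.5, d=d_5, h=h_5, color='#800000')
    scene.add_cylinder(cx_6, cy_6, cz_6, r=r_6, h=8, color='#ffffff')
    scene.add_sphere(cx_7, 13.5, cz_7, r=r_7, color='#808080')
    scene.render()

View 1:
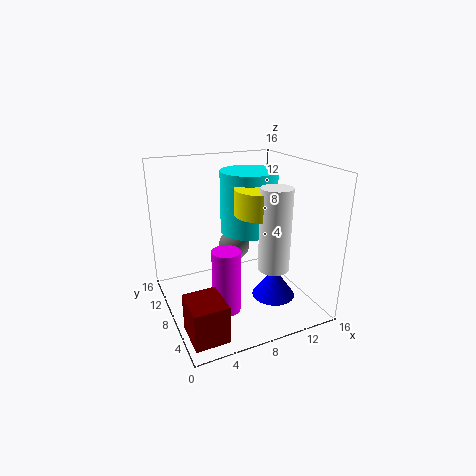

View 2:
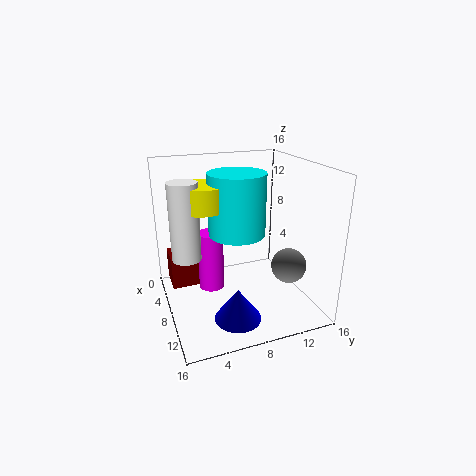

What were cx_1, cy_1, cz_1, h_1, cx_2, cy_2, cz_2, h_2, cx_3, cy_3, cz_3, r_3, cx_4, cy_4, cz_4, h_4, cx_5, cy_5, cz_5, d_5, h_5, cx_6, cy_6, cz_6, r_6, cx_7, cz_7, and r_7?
cx_1 = 12; cy_1 = 6.5; cz_1 = 0.5; h_1 = 3.5; cx_2 = 9; cy_2 = 7.5; cz_2 = 9; h_2 = 6.5; cx_3 = 5.5; cy_3 = 5.5; cz_3 = 1; r_3 = 1.5; cx_4 = 8.5; cy_4 = 4; cz_4 = 12; h_4 = 2.5; cx_5 = 0.5; cy_5 = 1; cz_5 = 0.5; d_5 = 4; h_5 = 4; cx_6 = 9; cy_6 = 2; cz_6 = 7; r_6 = 1.5; cx_7 = 10; cz_7 = 4.5; r_7 = 2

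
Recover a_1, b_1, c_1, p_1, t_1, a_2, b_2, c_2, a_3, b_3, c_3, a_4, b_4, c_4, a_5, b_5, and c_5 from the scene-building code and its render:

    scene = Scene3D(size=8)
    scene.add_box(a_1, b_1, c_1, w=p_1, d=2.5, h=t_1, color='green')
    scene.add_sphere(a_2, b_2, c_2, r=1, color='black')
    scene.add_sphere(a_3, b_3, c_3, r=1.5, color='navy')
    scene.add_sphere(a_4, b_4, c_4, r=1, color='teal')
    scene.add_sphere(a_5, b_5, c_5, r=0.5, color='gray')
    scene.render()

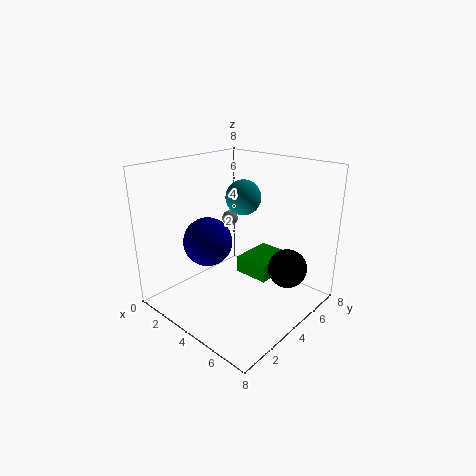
a_1 = 3.5; b_1 = 4.5; c_1 = 1.5; p_1 = 2; t_1 = 1; a_2 = 7; b_2 = 4.5; c_2 = 3; a_3 = 1.5; b_3 = 4; c_3 = 3; a_4 = 3.5; b_4 = 5; c_4 = 6; a_5 = 1.5; b_5 = 6; c_5 = 4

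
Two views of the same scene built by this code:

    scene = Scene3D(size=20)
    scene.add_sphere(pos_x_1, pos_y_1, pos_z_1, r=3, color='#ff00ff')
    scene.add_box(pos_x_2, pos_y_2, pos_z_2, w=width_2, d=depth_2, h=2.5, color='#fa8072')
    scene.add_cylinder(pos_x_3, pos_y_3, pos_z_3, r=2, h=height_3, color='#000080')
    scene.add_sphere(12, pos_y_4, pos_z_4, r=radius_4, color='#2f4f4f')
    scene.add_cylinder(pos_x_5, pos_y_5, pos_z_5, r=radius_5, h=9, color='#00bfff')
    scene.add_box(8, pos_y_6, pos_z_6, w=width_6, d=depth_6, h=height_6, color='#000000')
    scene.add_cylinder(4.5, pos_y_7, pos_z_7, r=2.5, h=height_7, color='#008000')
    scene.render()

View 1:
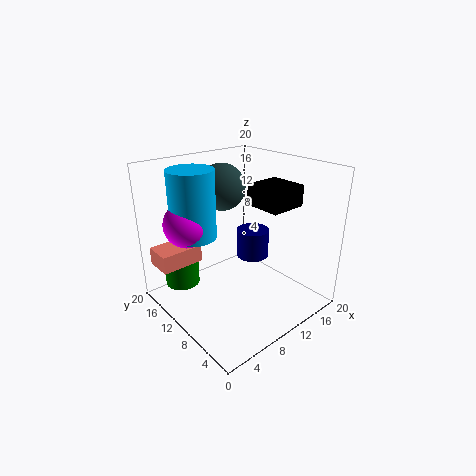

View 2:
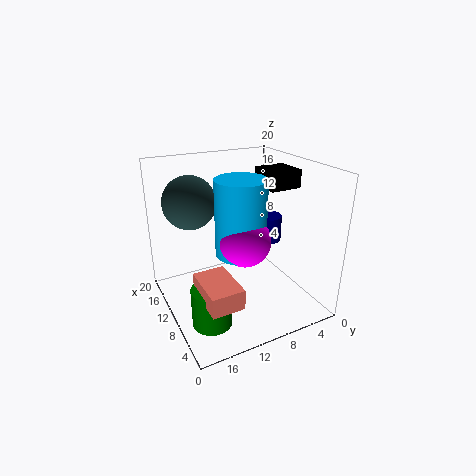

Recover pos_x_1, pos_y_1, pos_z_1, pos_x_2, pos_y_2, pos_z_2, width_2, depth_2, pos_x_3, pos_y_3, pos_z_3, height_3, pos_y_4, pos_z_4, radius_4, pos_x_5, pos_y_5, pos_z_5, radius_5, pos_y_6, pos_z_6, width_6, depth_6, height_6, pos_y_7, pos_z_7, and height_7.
pos_x_1 = 3.5; pos_y_1 = 12.5; pos_z_1 = 13; pos_x_2 = 0.5; pos_y_2 = 14; pos_z_2 = 6; width_2 = 6; depth_2 = 4; pos_x_3 = 9; pos_y_3 = 6; pos_z_3 = 9.5; height_3 = 3.5; pos_y_4 = 16; pos_z_4 = 15.5; radius_4 = 3.5; pos_x_5 = 4.5; pos_y_5 = 12.5; pos_z_5 = 11; radius_5 = 3; pos_y_6 = 1.5; pos_z_6 = 16.5; width_6 = 4.5; depth_6 = 4.5; height_6 = 2.5; pos_y_7 = 16.5; pos_z_7 = 2; height_7 = 5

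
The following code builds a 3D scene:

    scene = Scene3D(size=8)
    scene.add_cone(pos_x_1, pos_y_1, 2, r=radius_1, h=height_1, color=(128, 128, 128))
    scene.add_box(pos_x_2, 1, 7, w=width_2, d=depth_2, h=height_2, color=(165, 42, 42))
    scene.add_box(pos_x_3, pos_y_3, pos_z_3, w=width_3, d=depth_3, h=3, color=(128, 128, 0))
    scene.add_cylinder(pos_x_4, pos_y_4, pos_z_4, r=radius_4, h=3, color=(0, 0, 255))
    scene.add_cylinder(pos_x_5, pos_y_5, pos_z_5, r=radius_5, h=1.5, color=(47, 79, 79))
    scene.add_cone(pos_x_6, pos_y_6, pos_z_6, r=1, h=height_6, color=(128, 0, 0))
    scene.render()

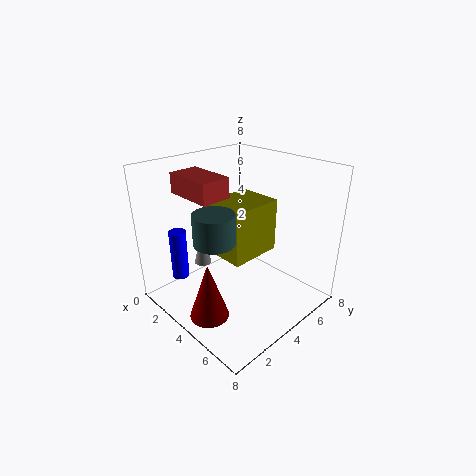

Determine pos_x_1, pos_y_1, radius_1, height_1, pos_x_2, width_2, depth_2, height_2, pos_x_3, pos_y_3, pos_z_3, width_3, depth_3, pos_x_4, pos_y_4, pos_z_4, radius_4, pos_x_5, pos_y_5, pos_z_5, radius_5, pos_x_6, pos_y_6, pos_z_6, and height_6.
pos_x_1 = 2
pos_y_1 = 3
radius_1 = 0.5
height_1 = 2
pos_x_2 = 2.5
width_2 = 2.5
depth_2 = 1.5
height_2 = 1
pos_x_3 = 2.5
pos_y_3 = 3
pos_z_3 = 3
width_3 = 2.5
depth_3 = 3
pos_x_4 = 1
pos_y_4 = 2
pos_z_4 = 1
radius_4 = 0.5
pos_x_5 = 5
pos_y_5 = 1.5
pos_z_5 = 5
radius_5 = 1
pos_x_6 = 5
pos_y_6 = 1
pos_z_6 = 1
height_6 = 3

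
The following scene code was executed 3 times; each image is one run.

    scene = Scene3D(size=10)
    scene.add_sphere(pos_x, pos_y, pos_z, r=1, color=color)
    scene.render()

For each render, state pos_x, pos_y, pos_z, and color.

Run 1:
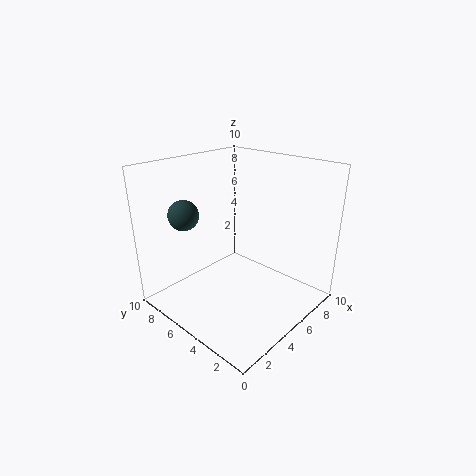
pos_x = 2
pos_y = 7
pos_z = 7
color = 'darkslategray'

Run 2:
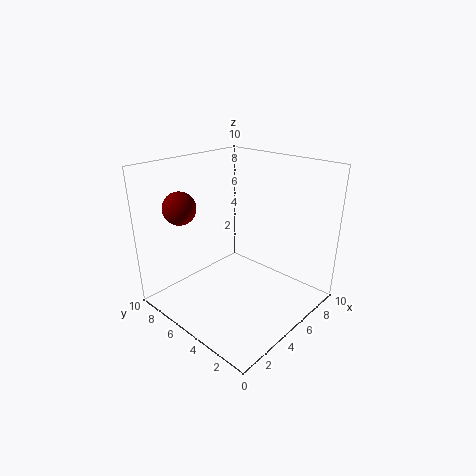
pos_x = 1
pos_y = 6
pos_z = 8
color = 'maroon'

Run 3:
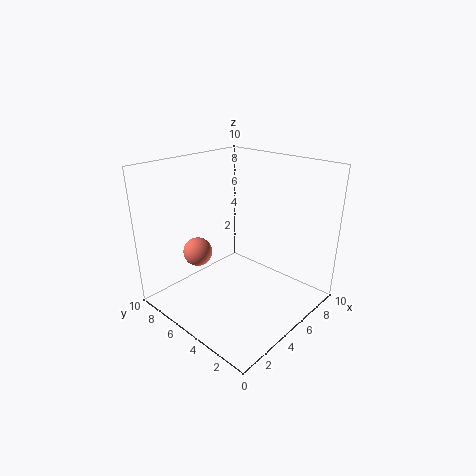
pos_x = 3
pos_y = 7
pos_z = 4
color = 'salmon'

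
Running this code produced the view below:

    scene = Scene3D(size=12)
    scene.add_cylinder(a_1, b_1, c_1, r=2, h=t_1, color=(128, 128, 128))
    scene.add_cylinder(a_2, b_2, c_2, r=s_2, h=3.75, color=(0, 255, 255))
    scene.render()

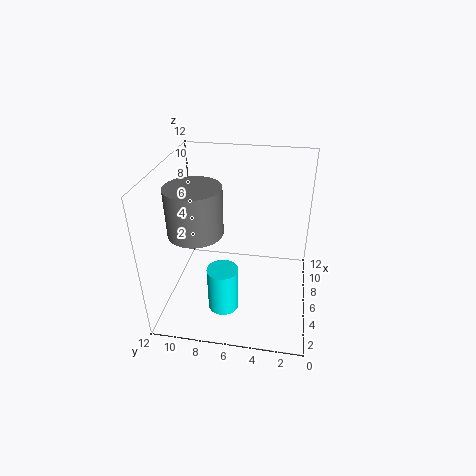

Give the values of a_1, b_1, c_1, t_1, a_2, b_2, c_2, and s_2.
a_1 = 2.75
b_1 = 8.5
c_1 = 8.25
t_1 = 3.5
a_2 = 3.25
b_2 = 6.75
c_2 = 1
s_2 = 1.25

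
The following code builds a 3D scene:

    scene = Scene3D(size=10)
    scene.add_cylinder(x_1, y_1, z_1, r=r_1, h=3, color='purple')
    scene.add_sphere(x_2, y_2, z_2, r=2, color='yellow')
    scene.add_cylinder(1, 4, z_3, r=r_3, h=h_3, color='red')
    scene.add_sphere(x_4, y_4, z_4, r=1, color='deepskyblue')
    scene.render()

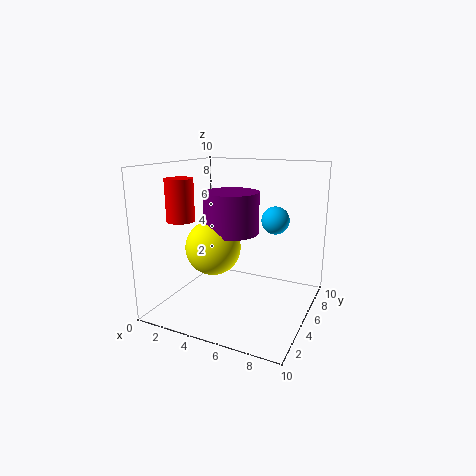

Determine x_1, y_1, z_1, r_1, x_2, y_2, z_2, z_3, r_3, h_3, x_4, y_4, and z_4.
x_1 = 4
y_1 = 6
z_1 = 5
r_1 = 2
x_2 = 3
y_2 = 5
z_2 = 4
z_3 = 6
r_3 = 1
h_3 = 3
x_4 = 7
y_4 = 7
z_4 = 6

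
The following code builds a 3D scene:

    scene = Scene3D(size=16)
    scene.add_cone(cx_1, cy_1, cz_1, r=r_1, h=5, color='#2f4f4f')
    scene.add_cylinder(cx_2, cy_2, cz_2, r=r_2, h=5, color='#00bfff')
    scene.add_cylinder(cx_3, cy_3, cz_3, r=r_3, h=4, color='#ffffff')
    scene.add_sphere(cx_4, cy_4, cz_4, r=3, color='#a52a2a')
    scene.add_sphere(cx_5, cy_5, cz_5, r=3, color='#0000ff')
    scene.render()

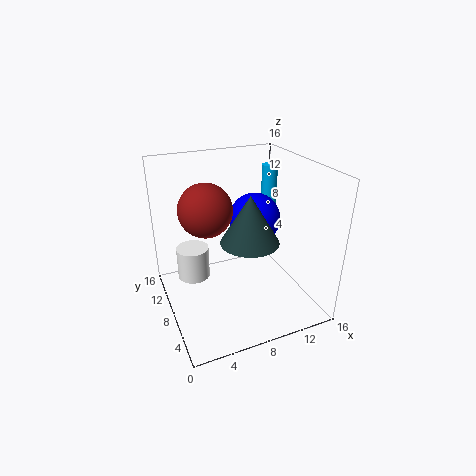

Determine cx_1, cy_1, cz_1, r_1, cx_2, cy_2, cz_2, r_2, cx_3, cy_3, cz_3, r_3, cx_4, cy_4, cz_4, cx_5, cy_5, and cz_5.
cx_1 = 8; cy_1 = 5; cz_1 = 9; r_1 = 3; cx_2 = 15; cy_2 = 14; cz_2 = 9; r_2 = 1; cx_3 = 4; cy_3 = 13; cz_3 = 1; r_3 = 2; cx_4 = 5; cy_4 = 10; cz_4 = 11; cx_5 = 11; cy_5 = 10; cz_5 = 9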